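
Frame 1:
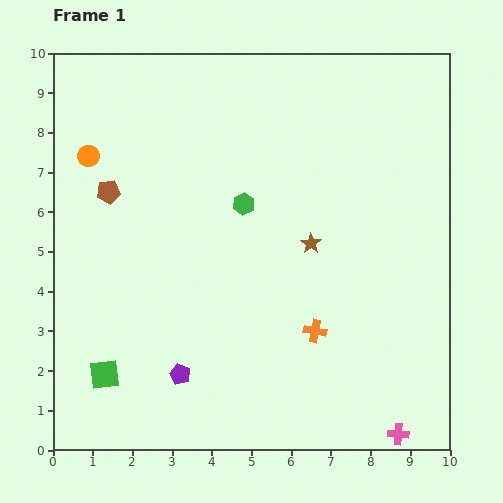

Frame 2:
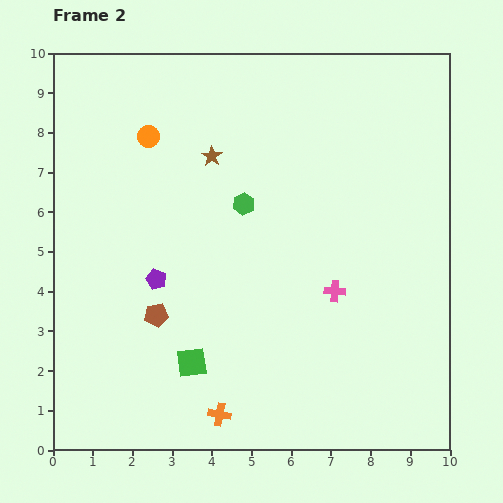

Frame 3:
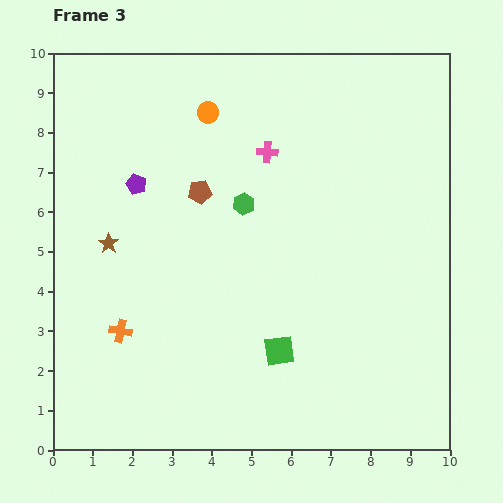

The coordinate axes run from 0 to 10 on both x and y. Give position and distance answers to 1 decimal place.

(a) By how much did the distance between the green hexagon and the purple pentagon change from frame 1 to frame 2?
-1.7

Distance in frame 1: 4.6. Distance in frame 2: 2.9.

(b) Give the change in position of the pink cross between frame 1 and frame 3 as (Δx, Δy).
(-3.3, 7.1)

The pink cross was at (8.7, 0.4) in frame 1 and (5.4, 7.5) in frame 3.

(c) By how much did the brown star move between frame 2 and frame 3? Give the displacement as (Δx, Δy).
(-2.6, -2.2)

The brown star was at (4.0, 7.4) in frame 2 and (1.4, 5.2) in frame 3.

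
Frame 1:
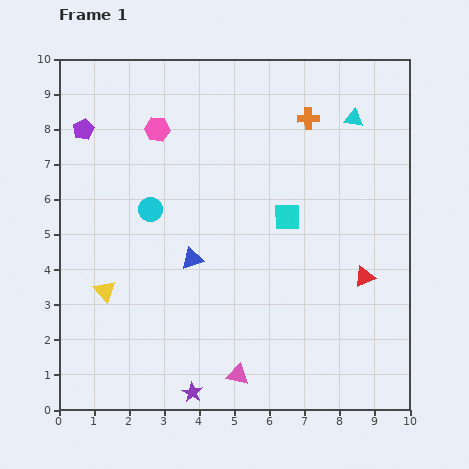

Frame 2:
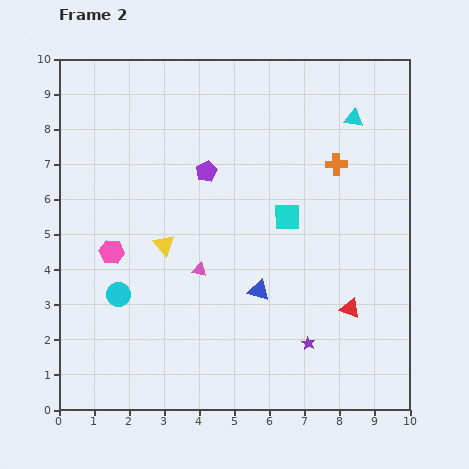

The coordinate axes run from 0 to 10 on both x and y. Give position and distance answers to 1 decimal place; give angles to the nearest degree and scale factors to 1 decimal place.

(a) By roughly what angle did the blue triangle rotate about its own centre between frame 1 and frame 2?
35° clockwise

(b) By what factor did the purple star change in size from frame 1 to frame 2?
0.7×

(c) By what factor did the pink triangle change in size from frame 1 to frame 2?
0.7×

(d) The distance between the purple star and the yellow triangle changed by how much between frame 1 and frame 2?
+1.2

Distance in frame 1: 3.8. Distance in frame 2: 5.0.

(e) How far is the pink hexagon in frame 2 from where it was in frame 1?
3.7

The pink hexagon moved from (2.8, 8.0) to (1.5, 4.5), a distance of √(1.3² + 3.5²) ≈ 3.7.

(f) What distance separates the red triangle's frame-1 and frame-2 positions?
1.0

The red triangle moved from (8.7, 3.8) to (8.3, 2.9), a distance of √(0.4² + 0.9²) ≈ 1.0.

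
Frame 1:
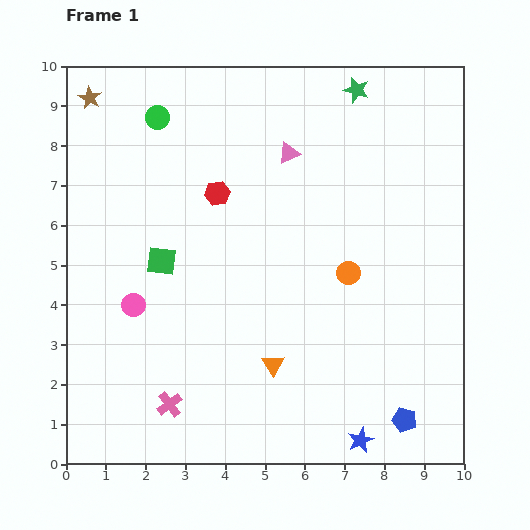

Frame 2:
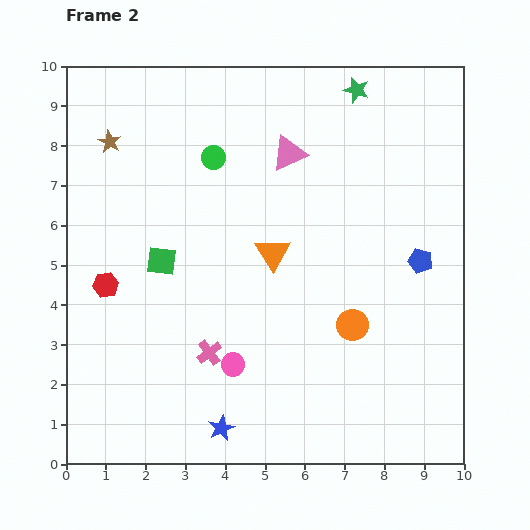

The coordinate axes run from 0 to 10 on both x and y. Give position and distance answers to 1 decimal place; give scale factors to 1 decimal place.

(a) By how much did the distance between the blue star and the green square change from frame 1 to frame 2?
-2.2

Distance in frame 1: 6.7. Distance in frame 2: 4.5.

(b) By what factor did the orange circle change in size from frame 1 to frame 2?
1.3×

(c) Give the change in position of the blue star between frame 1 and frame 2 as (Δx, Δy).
(-3.5, 0.3)

The blue star was at (7.4, 0.6) in frame 1 and (3.9, 0.9) in frame 2.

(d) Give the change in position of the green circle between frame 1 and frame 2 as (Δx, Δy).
(1.4, -1.0)

The green circle was at (2.3, 8.7) in frame 1 and (3.7, 7.7) in frame 2.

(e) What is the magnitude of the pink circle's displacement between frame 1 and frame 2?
2.9

The pink circle moved from (1.7, 4.0) to (4.2, 2.5), a distance of √(2.5² + 1.5²) ≈ 2.9.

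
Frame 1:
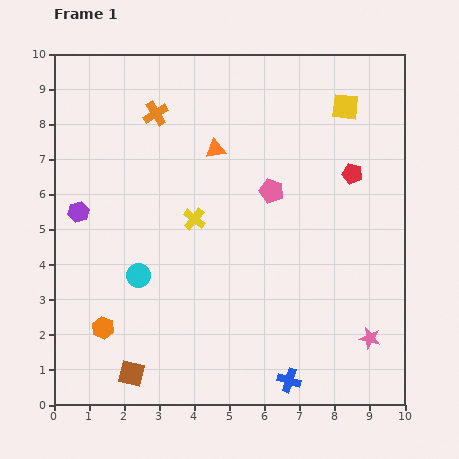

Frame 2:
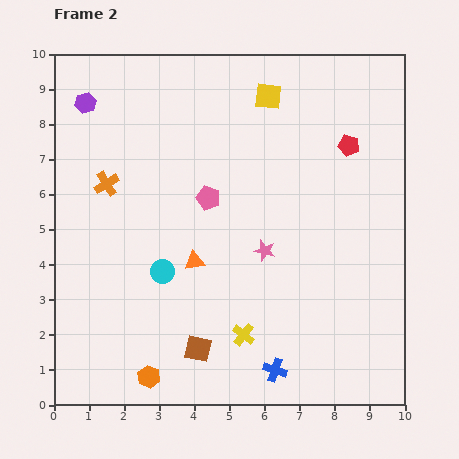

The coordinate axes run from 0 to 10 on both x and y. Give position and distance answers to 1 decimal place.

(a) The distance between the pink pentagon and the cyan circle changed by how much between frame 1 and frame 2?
-2.0

Distance in frame 1: 4.5. Distance in frame 2: 2.5.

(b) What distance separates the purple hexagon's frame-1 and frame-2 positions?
3.1

The purple hexagon moved from (0.7, 5.5) to (0.9, 8.6), a distance of √(0.2² + 3.1²) ≈ 3.1.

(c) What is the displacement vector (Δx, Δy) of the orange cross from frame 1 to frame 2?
(-1.4, -2.0)

The orange cross was at (2.9, 8.3) in frame 1 and (1.5, 6.3) in frame 2.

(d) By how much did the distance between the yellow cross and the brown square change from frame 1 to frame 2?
-3.4

Distance in frame 1: 4.8. Distance in frame 2: 1.4.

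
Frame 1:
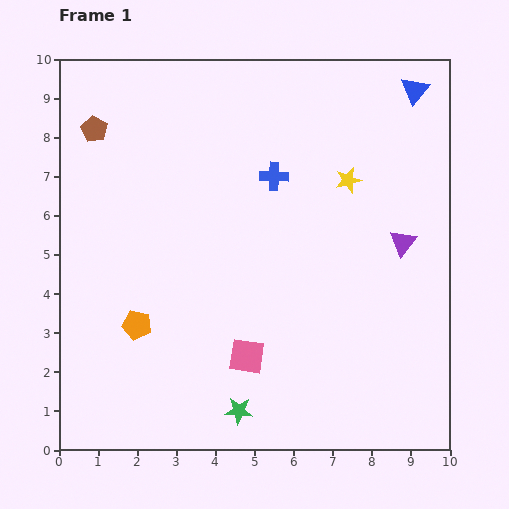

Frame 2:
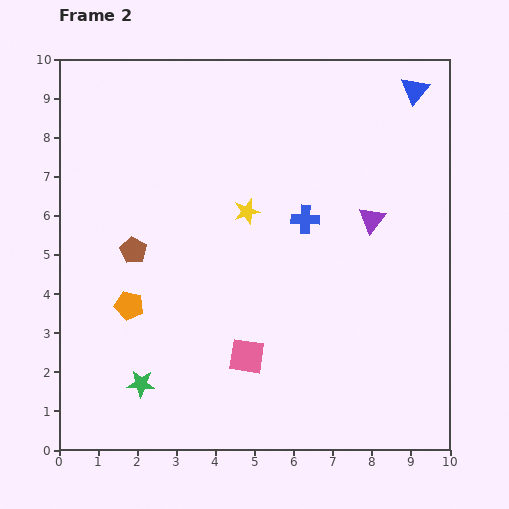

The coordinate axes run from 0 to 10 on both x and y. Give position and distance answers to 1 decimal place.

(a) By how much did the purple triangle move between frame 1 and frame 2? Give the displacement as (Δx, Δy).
(-0.8, 0.6)

The purple triangle was at (8.8, 5.3) in frame 1 and (8.0, 5.9) in frame 2.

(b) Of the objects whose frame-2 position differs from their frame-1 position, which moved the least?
the orange pentagon

(moved 0.5)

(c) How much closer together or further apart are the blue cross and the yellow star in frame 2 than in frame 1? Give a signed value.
-0.4

Distance in frame 1: 1.9. Distance in frame 2: 1.5.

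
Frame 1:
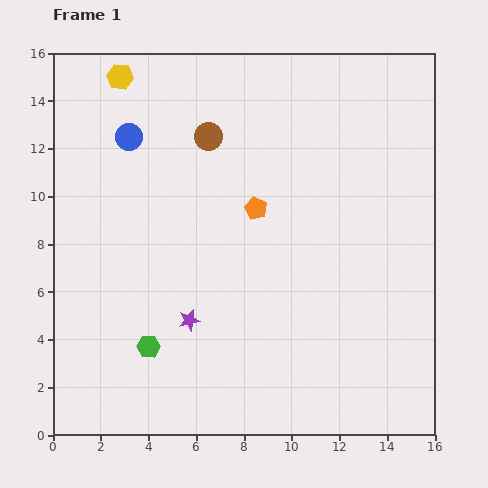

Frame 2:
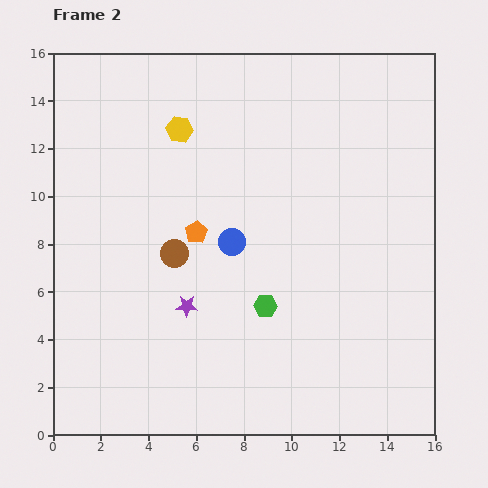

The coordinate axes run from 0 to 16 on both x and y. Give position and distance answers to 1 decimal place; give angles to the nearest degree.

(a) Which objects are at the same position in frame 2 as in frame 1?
none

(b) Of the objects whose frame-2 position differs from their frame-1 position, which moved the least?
the purple star

(moved 0.6)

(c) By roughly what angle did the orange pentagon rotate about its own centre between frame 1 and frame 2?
17° clockwise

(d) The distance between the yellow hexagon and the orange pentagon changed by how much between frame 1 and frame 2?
-3.5

Distance in frame 1: 7.9. Distance in frame 2: 4.4.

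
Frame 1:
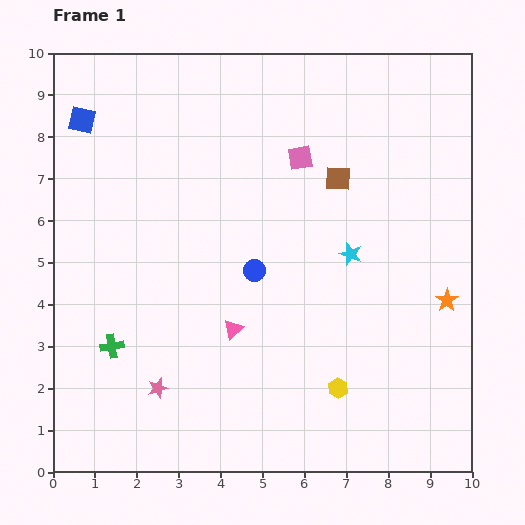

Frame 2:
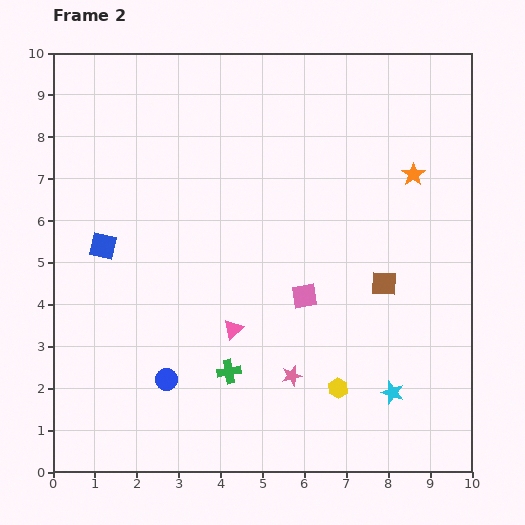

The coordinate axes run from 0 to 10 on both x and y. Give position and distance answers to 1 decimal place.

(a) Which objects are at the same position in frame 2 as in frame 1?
the pink triangle, the yellow hexagon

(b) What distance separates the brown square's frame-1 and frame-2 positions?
2.7

The brown square moved from (6.8, 7.0) to (7.9, 4.5), a distance of √(1.1² + 2.5²) ≈ 2.7.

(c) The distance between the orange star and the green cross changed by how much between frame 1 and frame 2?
-1.7

Distance in frame 1: 8.1. Distance in frame 2: 6.4.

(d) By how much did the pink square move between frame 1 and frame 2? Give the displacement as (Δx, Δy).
(0.1, -3.3)

The pink square was at (5.9, 7.5) in frame 1 and (6.0, 4.2) in frame 2.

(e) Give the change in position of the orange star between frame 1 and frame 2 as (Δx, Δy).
(-0.8, 3.0)

The orange star was at (9.4, 4.1) in frame 1 and (8.6, 7.1) in frame 2.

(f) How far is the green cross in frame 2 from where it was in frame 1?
2.9

The green cross moved from (1.4, 3.0) to (4.2, 2.4), a distance of √(2.8² + 0.6²) ≈ 2.9.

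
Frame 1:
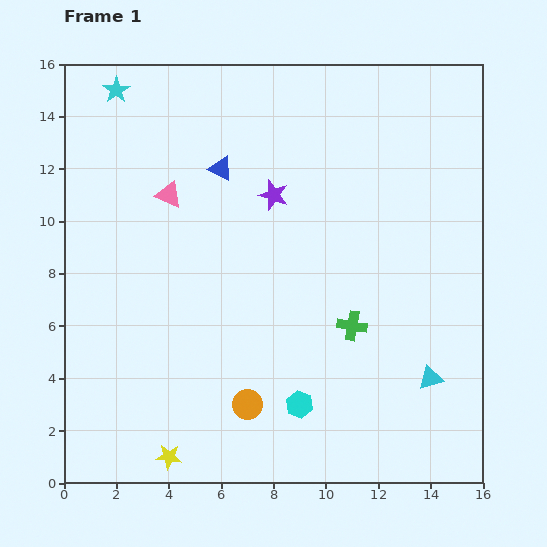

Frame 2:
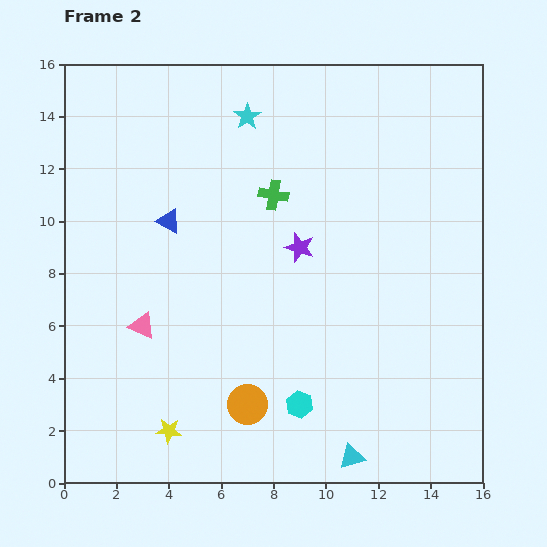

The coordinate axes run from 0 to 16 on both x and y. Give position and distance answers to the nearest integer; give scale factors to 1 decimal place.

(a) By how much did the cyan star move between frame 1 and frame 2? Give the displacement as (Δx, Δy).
(5, -1)

The cyan star was at (2, 15) in frame 1 and (7, 14) in frame 2.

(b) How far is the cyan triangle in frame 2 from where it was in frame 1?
4

The cyan triangle moved from (14, 4) to (11, 1), a distance of √(3² + 3²) ≈ 4.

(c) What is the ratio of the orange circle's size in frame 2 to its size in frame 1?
1.3×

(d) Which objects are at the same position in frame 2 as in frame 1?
the cyan hexagon, the orange circle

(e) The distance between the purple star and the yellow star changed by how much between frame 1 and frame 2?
-2

Distance in frame 1: 11. Distance in frame 2: 9.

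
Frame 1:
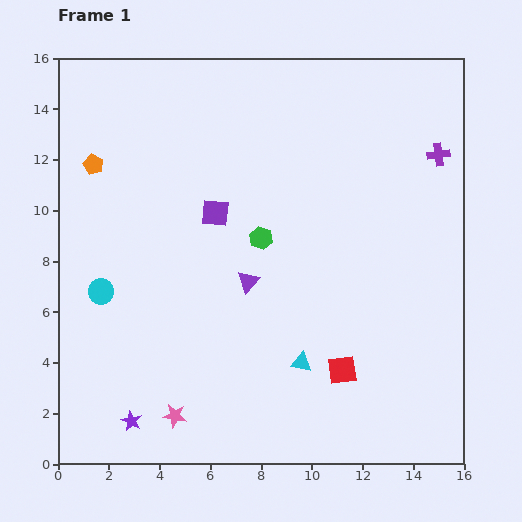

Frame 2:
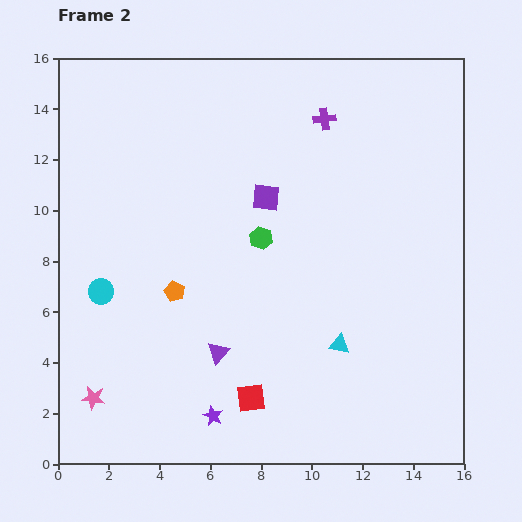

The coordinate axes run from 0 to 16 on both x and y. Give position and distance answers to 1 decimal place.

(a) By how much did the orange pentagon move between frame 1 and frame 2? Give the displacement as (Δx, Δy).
(3.2, -5.0)

The orange pentagon was at (1.4, 11.8) in frame 1 and (4.6, 6.8) in frame 2.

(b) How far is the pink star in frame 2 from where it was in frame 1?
3.3

The pink star moved from (4.6, 1.9) to (1.4, 2.6), a distance of √(3.2² + 0.7²) ≈ 3.3.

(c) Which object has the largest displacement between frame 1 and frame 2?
the orange pentagon

(moved 5.9; next 4.7)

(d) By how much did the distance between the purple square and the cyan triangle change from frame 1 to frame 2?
-0.3

Distance in frame 1: 6.8. Distance in frame 2: 6.5.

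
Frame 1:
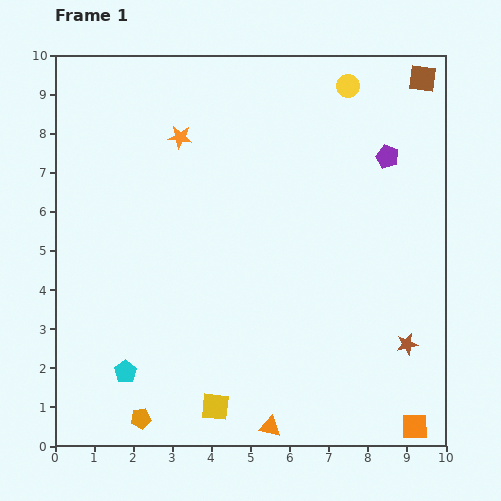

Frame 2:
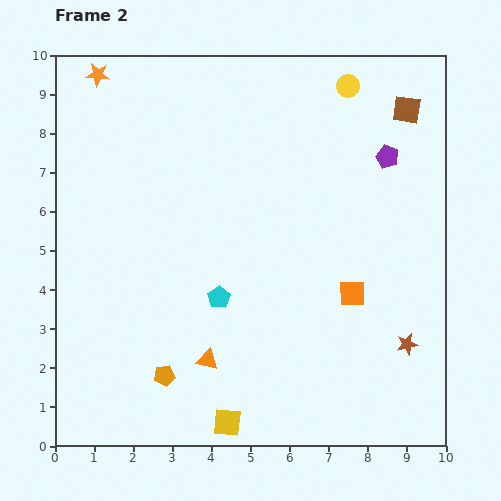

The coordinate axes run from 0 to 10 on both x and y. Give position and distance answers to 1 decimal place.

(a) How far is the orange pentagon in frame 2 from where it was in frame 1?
1.3

The orange pentagon moved from (2.2, 0.7) to (2.8, 1.8), a distance of √(0.6² + 1.1²) ≈ 1.3.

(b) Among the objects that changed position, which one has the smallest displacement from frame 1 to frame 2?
the yellow square

(moved 0.5)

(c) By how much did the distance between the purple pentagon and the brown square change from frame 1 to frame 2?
-0.9

Distance in frame 1: 2.2. Distance in frame 2: 1.3.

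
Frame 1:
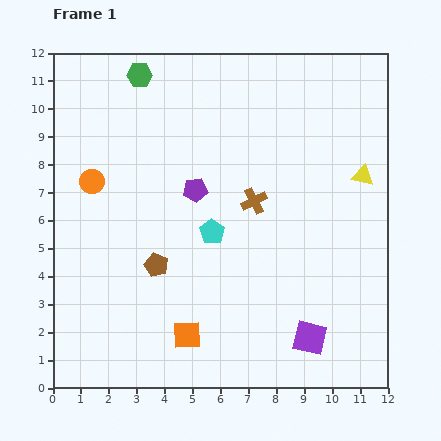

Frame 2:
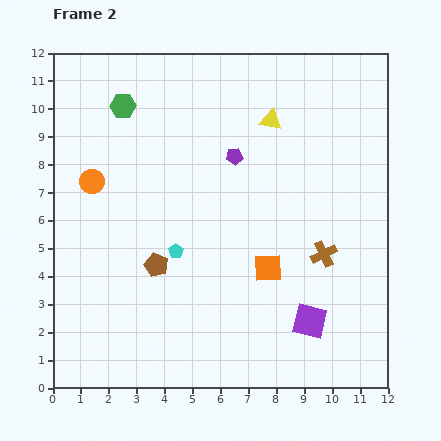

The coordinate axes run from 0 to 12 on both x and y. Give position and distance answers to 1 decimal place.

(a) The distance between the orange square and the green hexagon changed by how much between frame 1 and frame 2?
-1.7

Distance in frame 1: 9.5. Distance in frame 2: 7.8.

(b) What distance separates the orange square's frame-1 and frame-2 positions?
3.8

The orange square moved from (4.8, 1.9) to (7.7, 4.3), a distance of √(2.9² + 2.4²) ≈ 3.8.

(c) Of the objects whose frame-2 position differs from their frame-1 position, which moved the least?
the purple square

(moved 0.6)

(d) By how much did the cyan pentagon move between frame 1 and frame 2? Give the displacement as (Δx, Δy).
(-1.3, -0.7)

The cyan pentagon was at (5.7, 5.6) in frame 1 and (4.4, 4.9) in frame 2.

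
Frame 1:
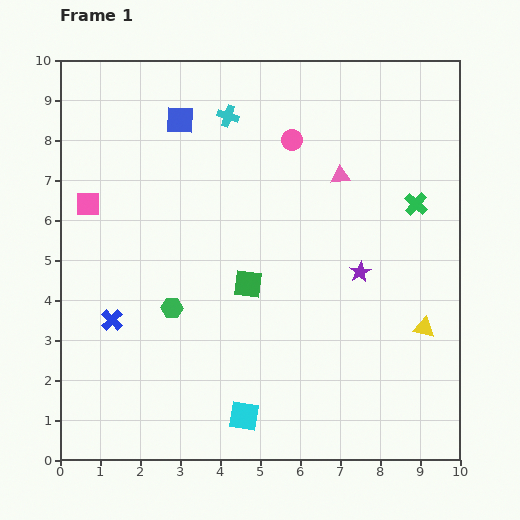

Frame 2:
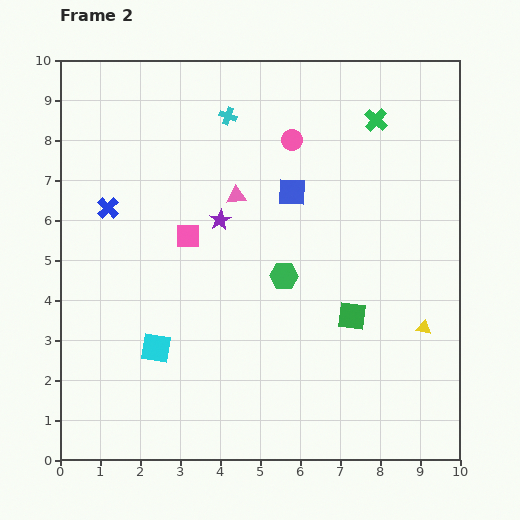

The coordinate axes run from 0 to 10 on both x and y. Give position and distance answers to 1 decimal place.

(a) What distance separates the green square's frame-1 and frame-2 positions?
2.7

The green square moved from (4.7, 4.4) to (7.3, 3.6), a distance of √(2.6² + 0.8²) ≈ 2.7.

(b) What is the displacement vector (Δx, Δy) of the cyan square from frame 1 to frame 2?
(-2.2, 1.7)

The cyan square was at (4.6, 1.1) in frame 1 and (2.4, 2.8) in frame 2.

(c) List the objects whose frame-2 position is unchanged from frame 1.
the pink circle, the yellow triangle, the cyan cross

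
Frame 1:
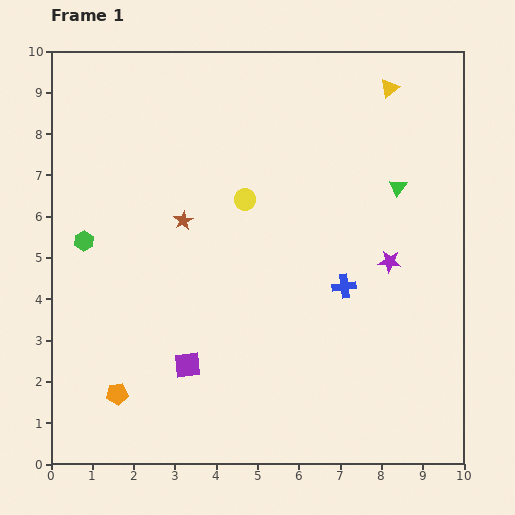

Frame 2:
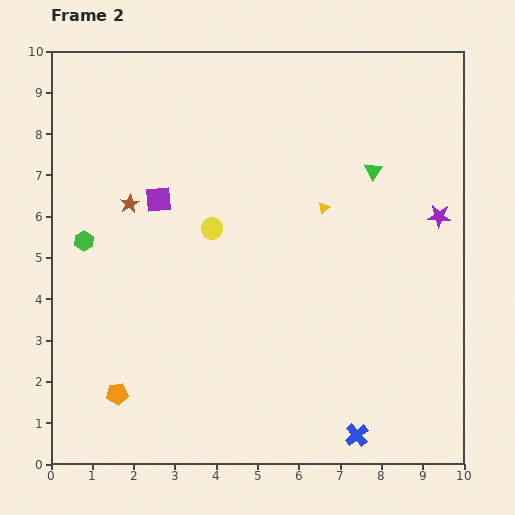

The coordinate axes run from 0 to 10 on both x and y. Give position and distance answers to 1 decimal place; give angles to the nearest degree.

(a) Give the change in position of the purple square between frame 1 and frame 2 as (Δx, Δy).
(-0.7, 4.0)

The purple square was at (3.3, 2.4) in frame 1 and (2.6, 6.4) in frame 2.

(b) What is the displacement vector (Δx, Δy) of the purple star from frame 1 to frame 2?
(1.2, 1.1)

The purple star was at (8.2, 4.9) in frame 1 and (9.4, 6.0) in frame 2.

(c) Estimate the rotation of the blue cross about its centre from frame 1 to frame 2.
32° counter-clockwise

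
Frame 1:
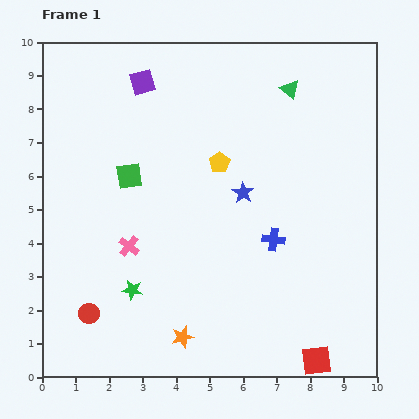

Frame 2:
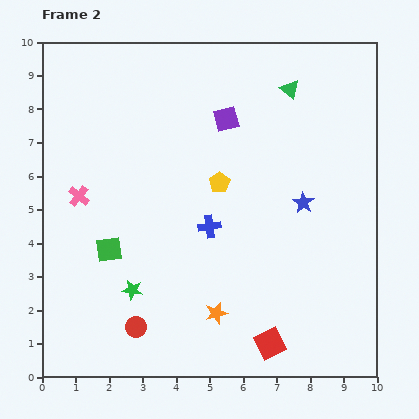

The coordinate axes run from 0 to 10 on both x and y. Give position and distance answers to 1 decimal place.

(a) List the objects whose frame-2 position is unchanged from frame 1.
the green triangle, the green star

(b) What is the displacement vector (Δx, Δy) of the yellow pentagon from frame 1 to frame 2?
(0.0, -0.6)

The yellow pentagon was at (5.3, 6.4) in frame 1 and (5.3, 5.8) in frame 2.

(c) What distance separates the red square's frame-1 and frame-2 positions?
1.5

The red square moved from (8.2, 0.5) to (6.8, 1.0), a distance of √(1.4² + 0.5²) ≈ 1.5.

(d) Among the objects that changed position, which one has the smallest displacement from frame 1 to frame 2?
the yellow pentagon

(moved 0.6)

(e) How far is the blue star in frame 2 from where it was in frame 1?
1.8

The blue star moved from (6.0, 5.5) to (7.8, 5.2), a distance of √(1.8² + 0.3²) ≈ 1.8.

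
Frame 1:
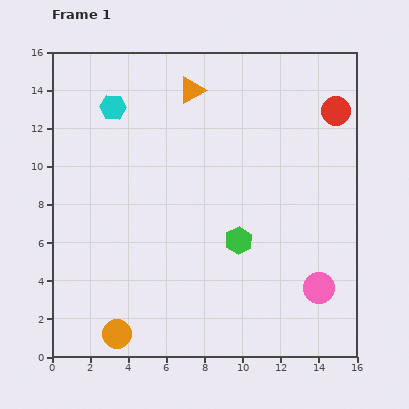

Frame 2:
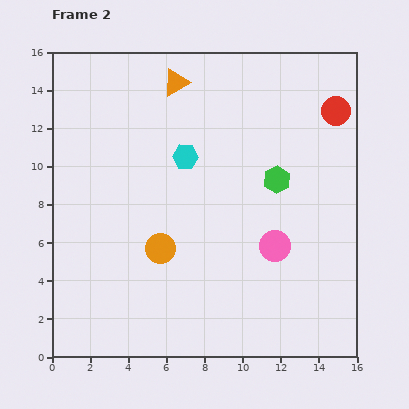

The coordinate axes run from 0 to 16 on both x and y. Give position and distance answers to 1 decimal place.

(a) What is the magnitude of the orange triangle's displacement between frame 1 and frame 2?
0.9

The orange triangle moved from (7.3, 14.0) to (6.5, 14.4), a distance of √(0.8² + 0.4²) ≈ 0.9.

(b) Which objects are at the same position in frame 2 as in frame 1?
the red circle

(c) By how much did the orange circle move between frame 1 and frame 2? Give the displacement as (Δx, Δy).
(2.3, 4.5)

The orange circle was at (3.4, 1.2) in frame 1 and (5.7, 5.7) in frame 2.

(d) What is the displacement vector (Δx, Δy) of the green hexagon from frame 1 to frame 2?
(2.0, 3.2)

The green hexagon was at (9.8, 6.1) in frame 1 and (11.8, 9.3) in frame 2.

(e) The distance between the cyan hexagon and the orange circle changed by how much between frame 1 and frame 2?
-6.9

Distance in frame 1: 11.9. Distance in frame 2: 5.0.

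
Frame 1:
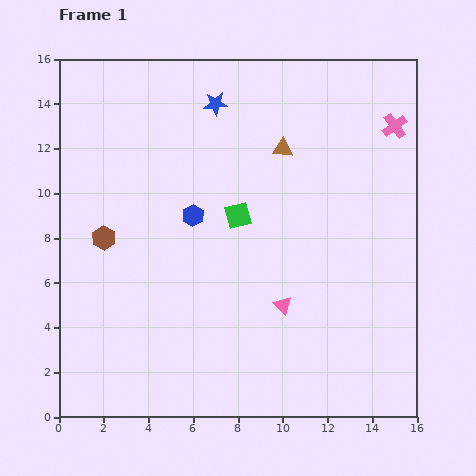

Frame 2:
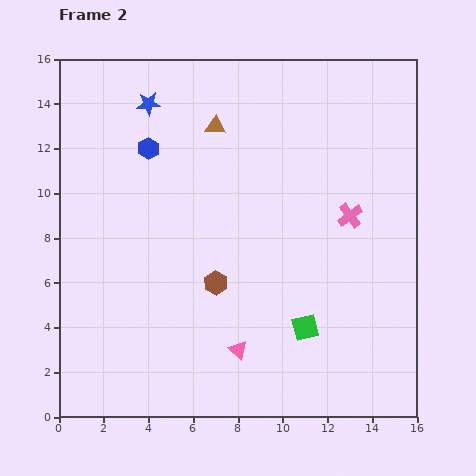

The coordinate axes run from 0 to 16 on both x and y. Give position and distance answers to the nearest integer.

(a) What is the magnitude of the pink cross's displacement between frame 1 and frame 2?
4

The pink cross moved from (15, 13) to (13, 9), a distance of √(2² + 4²) ≈ 4.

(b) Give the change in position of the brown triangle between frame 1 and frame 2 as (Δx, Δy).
(-3, 1)

The brown triangle was at (10, 12) in frame 1 and (7, 13) in frame 2.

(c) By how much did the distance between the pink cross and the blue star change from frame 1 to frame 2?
+2

Distance in frame 1: 8. Distance in frame 2: 10.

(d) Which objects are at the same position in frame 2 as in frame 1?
none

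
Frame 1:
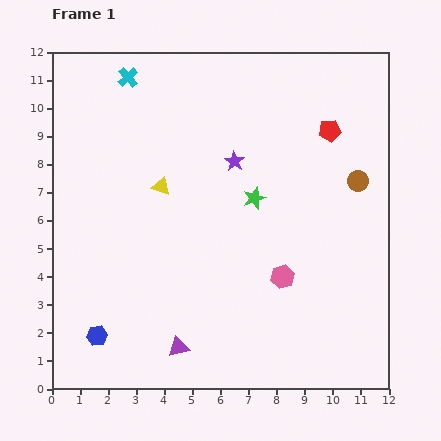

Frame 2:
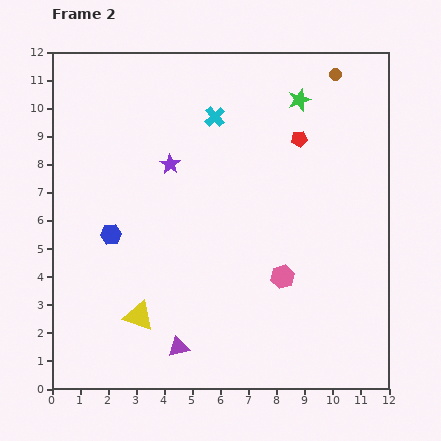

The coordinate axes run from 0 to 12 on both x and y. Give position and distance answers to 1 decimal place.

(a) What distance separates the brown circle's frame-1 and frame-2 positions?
3.9

The brown circle moved from (10.9, 7.4) to (10.1, 11.2), a distance of √(0.8² + 3.8²) ≈ 3.9.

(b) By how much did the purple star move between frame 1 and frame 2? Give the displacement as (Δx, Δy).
(-2.3, -0.1)

The purple star was at (6.5, 8.1) in frame 1 and (4.2, 8.0) in frame 2.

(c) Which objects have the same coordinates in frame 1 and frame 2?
the purple triangle, the pink hexagon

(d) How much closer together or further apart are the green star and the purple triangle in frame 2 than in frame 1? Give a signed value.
+3.9

Distance in frame 1: 5.9. Distance in frame 2: 9.8.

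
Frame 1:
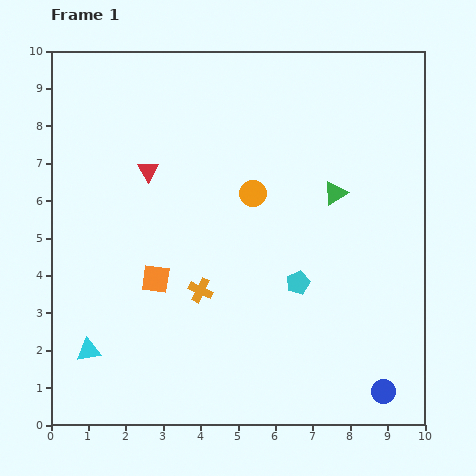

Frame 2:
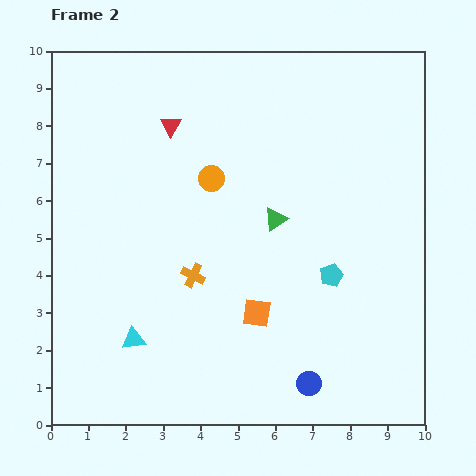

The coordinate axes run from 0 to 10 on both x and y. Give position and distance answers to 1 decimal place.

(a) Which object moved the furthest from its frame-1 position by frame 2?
the orange square

(moved 2.8; next 2.0)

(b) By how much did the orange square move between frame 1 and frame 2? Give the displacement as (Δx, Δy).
(2.7, -0.9)

The orange square was at (2.8, 3.9) in frame 1 and (5.5, 3.0) in frame 2.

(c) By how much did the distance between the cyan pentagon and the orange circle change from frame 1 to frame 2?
+1.4

Distance in frame 1: 2.7. Distance in frame 2: 4.1.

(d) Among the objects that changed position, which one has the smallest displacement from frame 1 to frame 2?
the orange cross

(moved 0.4)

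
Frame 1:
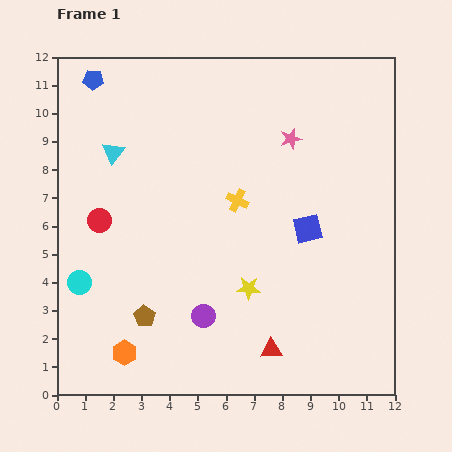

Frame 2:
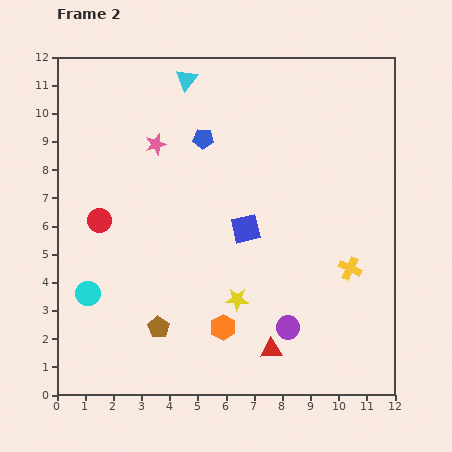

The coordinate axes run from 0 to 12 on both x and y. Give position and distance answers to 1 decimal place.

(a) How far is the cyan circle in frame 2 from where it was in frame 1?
0.5

The cyan circle moved from (0.8, 4.0) to (1.1, 3.6), a distance of √(0.3² + 0.4²) ≈ 0.5.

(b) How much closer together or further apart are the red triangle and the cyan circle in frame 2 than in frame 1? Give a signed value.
-0.4

Distance in frame 1: 7.2. Distance in frame 2: 6.8.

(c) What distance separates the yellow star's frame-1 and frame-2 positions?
0.6

The yellow star moved from (6.8, 3.8) to (6.4, 3.4), a distance of √(0.4² + 0.4²) ≈ 0.6.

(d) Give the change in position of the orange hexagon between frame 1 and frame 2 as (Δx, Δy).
(3.5, 0.9)

The orange hexagon was at (2.4, 1.5) in frame 1 and (5.9, 2.4) in frame 2.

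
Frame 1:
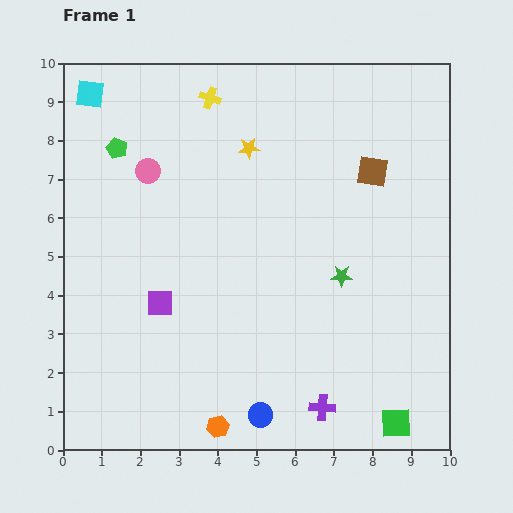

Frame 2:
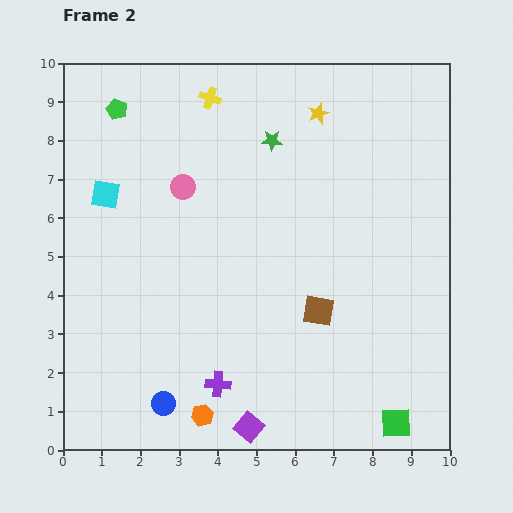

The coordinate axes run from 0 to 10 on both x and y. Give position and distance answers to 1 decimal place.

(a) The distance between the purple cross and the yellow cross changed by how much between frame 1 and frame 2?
-1.1

Distance in frame 1: 8.5. Distance in frame 2: 7.4.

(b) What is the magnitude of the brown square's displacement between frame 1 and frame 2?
3.9

The brown square moved from (8.0, 7.2) to (6.6, 3.6), a distance of √(1.4² + 3.6²) ≈ 3.9.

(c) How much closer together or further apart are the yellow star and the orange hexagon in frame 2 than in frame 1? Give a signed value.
+1.2

Distance in frame 1: 7.2. Distance in frame 2: 8.4.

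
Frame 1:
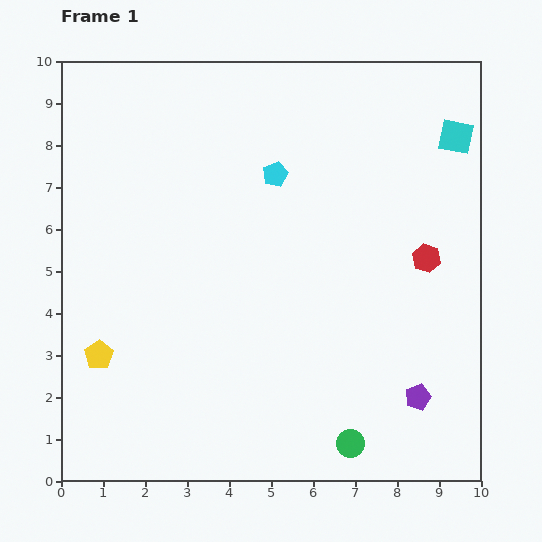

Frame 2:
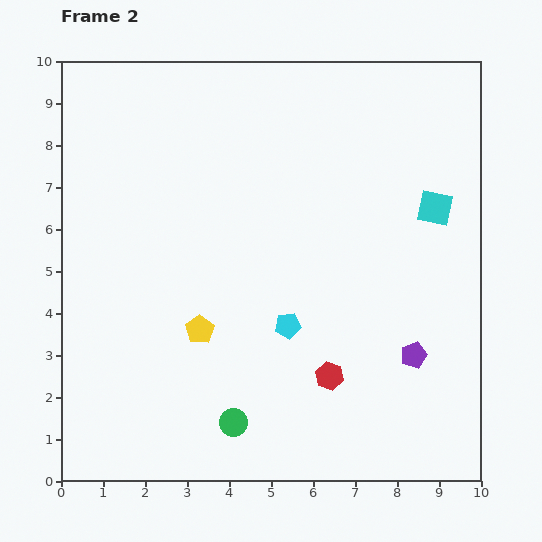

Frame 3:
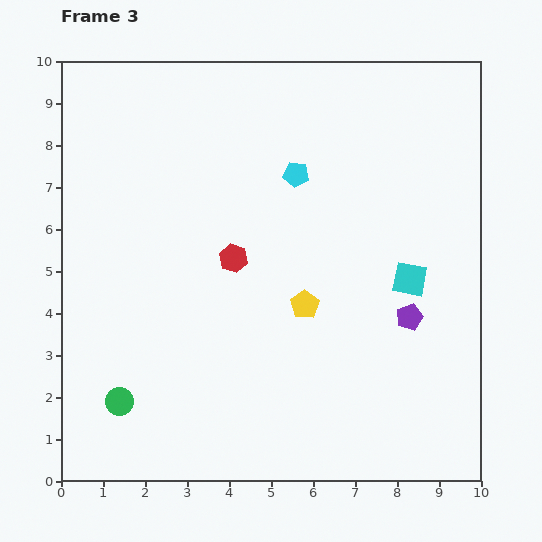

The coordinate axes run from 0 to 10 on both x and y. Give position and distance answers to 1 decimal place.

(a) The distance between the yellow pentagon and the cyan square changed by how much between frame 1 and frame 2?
-3.7

Distance in frame 1: 10.0. Distance in frame 2: 6.3.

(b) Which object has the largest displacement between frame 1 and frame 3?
the green circle

(moved 5.6; next 5.0)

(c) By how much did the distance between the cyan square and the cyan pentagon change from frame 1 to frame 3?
-0.7

Distance in frame 1: 4.4. Distance in frame 3: 3.7.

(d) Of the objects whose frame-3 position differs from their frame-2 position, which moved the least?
the purple pentagon

(moved 0.9)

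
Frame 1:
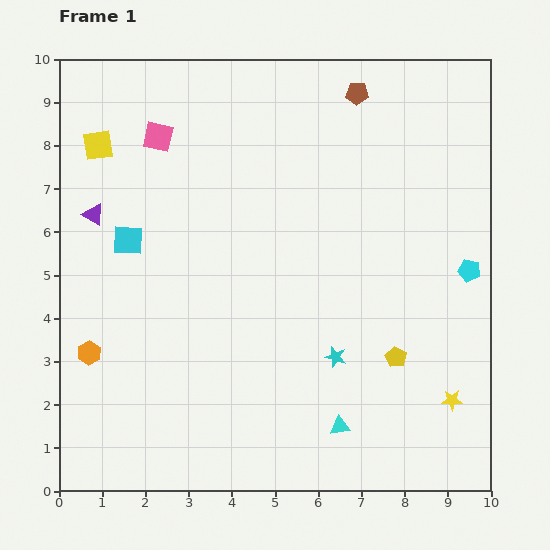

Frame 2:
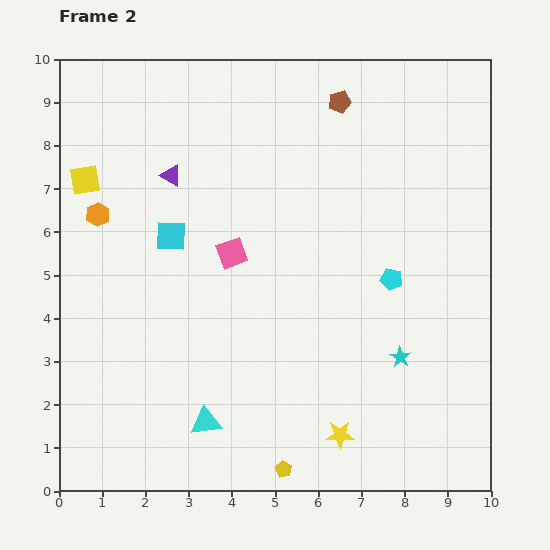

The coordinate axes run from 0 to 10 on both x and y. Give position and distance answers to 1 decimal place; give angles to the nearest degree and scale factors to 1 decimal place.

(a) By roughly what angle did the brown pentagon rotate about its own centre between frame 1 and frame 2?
17° counter-clockwise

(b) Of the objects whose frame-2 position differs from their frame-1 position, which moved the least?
the brown pentagon

(moved 0.4)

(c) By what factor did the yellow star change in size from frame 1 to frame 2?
1.3×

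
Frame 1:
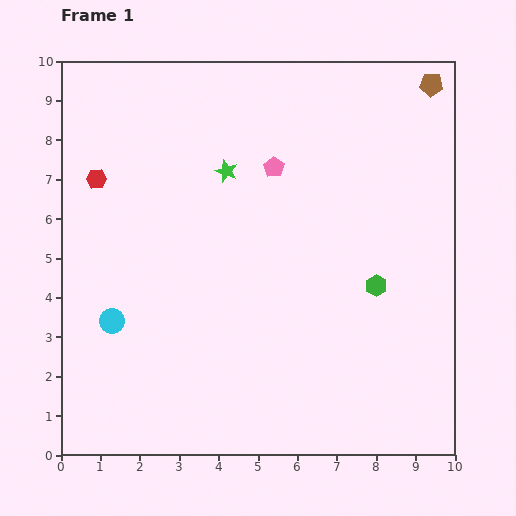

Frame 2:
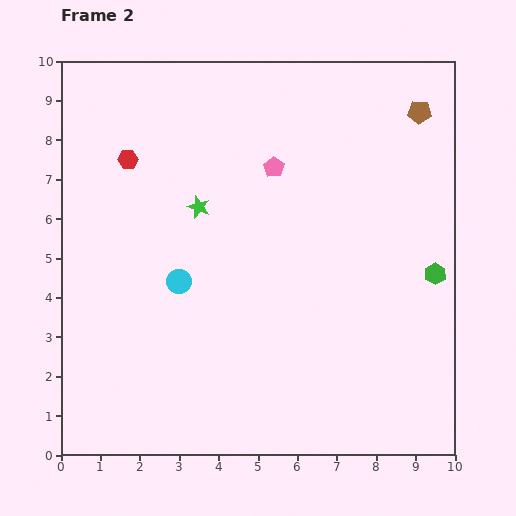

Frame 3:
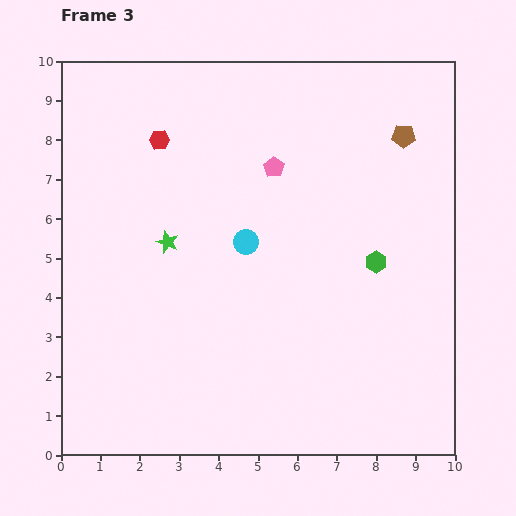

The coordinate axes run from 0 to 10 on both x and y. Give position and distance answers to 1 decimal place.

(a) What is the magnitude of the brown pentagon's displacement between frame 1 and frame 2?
0.8

The brown pentagon moved from (9.4, 9.4) to (9.1, 8.7), a distance of √(0.3² + 0.7²) ≈ 0.8.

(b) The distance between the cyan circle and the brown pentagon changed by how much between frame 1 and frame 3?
-5.3

Distance in frame 1: 10.1. Distance in frame 3: 4.8.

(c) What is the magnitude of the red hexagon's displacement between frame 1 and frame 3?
1.9

The red hexagon moved from (0.9, 7.0) to (2.5, 8.0), a distance of √(1.6² + 1.0²) ≈ 1.9.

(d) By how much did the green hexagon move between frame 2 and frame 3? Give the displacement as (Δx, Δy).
(-1.5, 0.3)

The green hexagon was at (9.5, 4.6) in frame 2 and (8.0, 4.9) in frame 3.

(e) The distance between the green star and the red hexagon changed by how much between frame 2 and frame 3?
+0.4

Distance in frame 2: 2.2. Distance in frame 3: 2.6.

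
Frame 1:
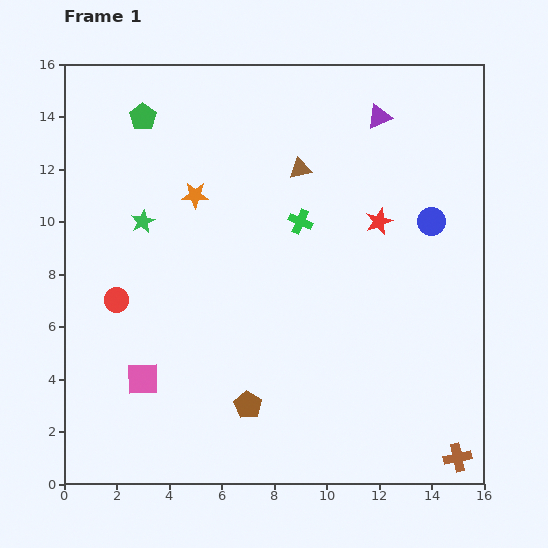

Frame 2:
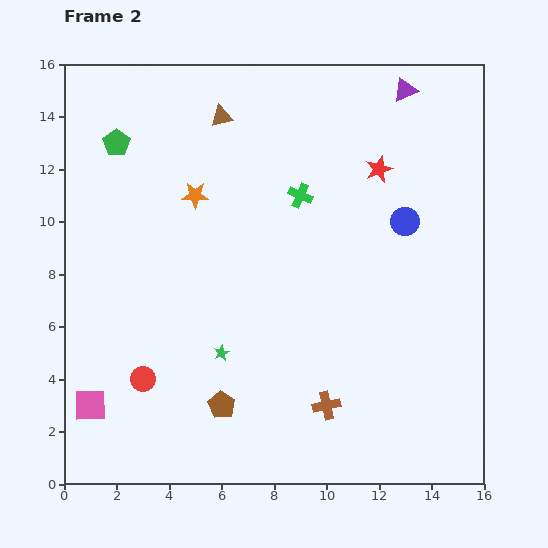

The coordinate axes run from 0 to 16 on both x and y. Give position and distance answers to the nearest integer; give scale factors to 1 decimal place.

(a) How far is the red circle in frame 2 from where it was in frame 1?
3

The red circle moved from (2, 7) to (3, 4), a distance of √(1² + 3²) ≈ 3.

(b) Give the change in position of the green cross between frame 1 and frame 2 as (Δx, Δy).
(0, 1)

The green cross was at (9, 10) in frame 1 and (9, 11) in frame 2.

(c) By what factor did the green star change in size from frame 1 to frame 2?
0.7×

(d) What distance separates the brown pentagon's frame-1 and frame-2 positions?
1

The brown pentagon moved from (7, 3) to (6, 3), a distance of √(1² + 0²) ≈ 1.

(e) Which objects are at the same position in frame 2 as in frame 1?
the orange star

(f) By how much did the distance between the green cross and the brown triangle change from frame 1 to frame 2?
+2

Distance in frame 1: 2. Distance in frame 2: 4.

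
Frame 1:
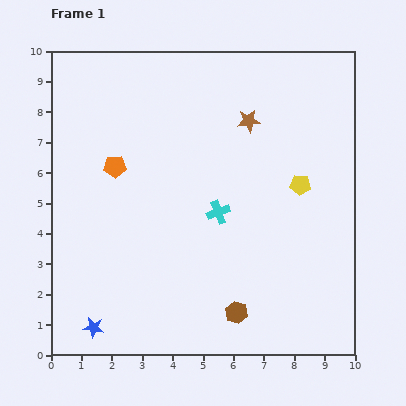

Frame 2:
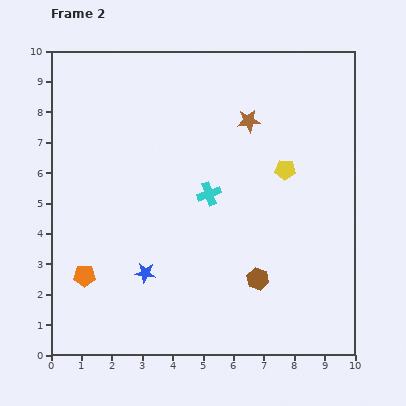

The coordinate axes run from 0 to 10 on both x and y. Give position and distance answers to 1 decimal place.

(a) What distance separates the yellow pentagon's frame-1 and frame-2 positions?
0.7

The yellow pentagon moved from (8.2, 5.6) to (7.7, 6.1), a distance of √(0.5² + 0.5²) ≈ 0.7.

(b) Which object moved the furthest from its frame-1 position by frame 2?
the orange pentagon

(moved 3.7; next 2.5)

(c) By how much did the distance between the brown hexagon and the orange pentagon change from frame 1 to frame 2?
-0.5

Distance in frame 1: 6.2. Distance in frame 2: 5.7.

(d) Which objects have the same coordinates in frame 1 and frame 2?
the brown star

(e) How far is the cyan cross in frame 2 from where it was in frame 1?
0.7

The cyan cross moved from (5.5, 4.7) to (5.2, 5.3), a distance of √(0.3² + 0.6²) ≈ 0.7.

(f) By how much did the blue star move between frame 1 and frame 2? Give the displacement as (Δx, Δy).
(1.7, 1.8)

The blue star was at (1.4, 0.9) in frame 1 and (3.1, 2.7) in frame 2.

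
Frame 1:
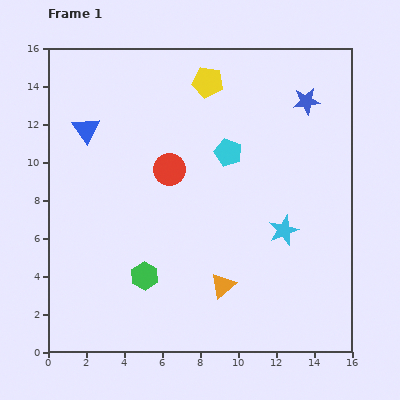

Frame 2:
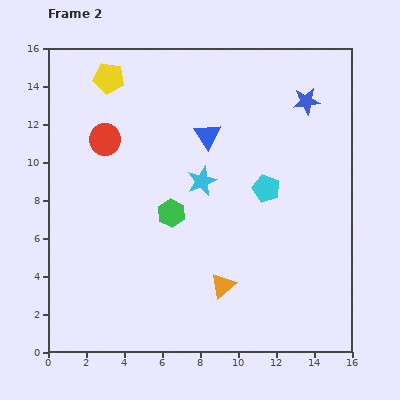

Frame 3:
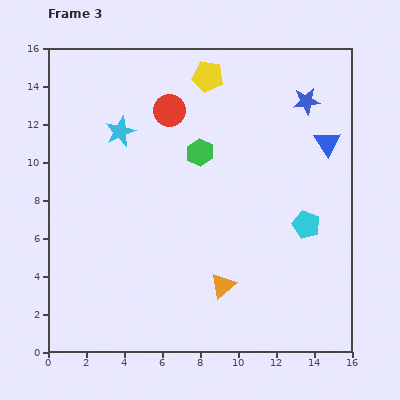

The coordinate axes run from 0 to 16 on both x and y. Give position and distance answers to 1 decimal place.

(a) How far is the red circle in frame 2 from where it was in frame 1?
3.8

The red circle moved from (6.4, 9.6) to (3.0, 11.2), a distance of √(3.4² + 1.6²) ≈ 3.8.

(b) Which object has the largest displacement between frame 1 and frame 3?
the blue triangle

(moved 12.7; next 10.0)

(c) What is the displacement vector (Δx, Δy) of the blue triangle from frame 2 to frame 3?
(6.3, -0.4)

The blue triangle was at (8.4, 11.4) in frame 2 and (14.7, 11.0) in frame 3.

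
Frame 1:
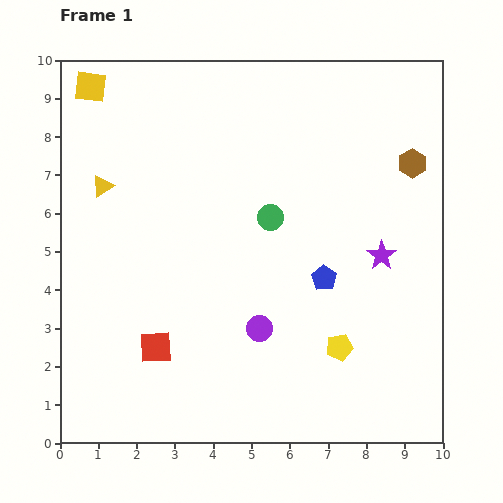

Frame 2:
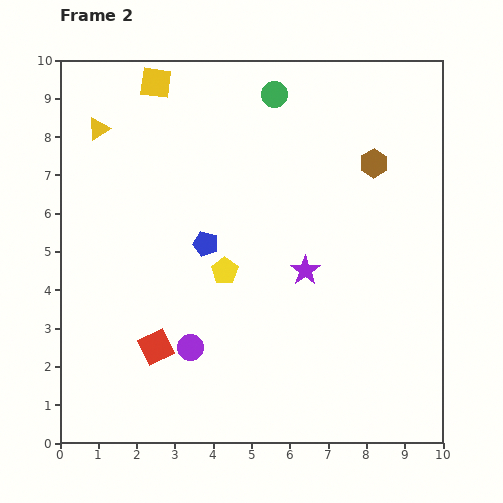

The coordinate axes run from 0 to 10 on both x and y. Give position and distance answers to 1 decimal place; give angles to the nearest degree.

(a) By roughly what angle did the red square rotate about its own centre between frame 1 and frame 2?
23° counter-clockwise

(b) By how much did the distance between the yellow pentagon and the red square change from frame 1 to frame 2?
-2.1

Distance in frame 1: 4.8. Distance in frame 2: 2.7.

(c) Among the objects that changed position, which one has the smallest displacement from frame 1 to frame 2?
the brown hexagon

(moved 1.0)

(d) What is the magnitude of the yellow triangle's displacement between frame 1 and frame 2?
1.5

The yellow triangle moved from (1.1, 6.7) to (1.0, 8.2), a distance of √(0.1² + 1.5²) ≈ 1.5.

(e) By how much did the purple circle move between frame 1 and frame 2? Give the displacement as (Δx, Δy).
(-1.8, -0.5)

The purple circle was at (5.2, 3.0) in frame 1 and (3.4, 2.5) in frame 2.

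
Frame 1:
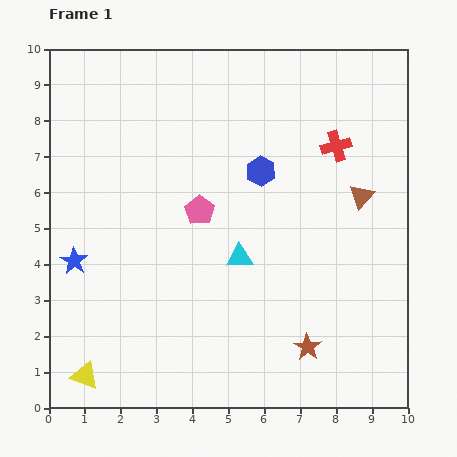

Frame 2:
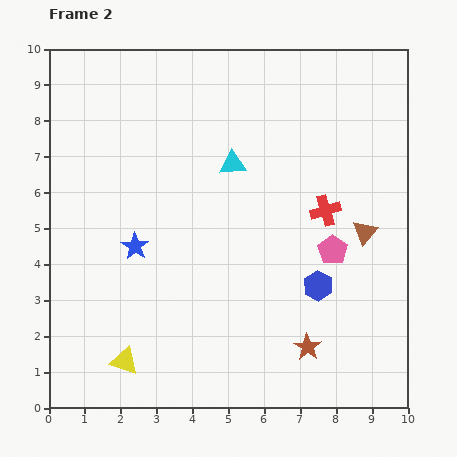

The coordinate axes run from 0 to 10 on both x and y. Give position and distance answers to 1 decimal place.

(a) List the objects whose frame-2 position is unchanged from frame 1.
the brown star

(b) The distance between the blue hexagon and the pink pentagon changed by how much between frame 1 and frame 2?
-0.9

Distance in frame 1: 2.0. Distance in frame 2: 1.1.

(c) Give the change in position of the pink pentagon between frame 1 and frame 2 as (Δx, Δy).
(3.7, -1.1)

The pink pentagon was at (4.2, 5.5) in frame 1 and (7.9, 4.4) in frame 2.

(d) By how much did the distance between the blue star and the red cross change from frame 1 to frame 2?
-2.6

Distance in frame 1: 8.0. Distance in frame 2: 5.4.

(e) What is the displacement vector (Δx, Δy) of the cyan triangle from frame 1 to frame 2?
(-0.2, 2.6)

The cyan triangle was at (5.3, 4.2) in frame 1 and (5.1, 6.8) in frame 2.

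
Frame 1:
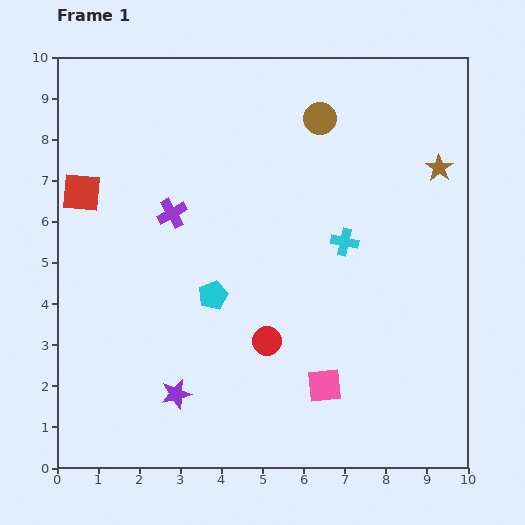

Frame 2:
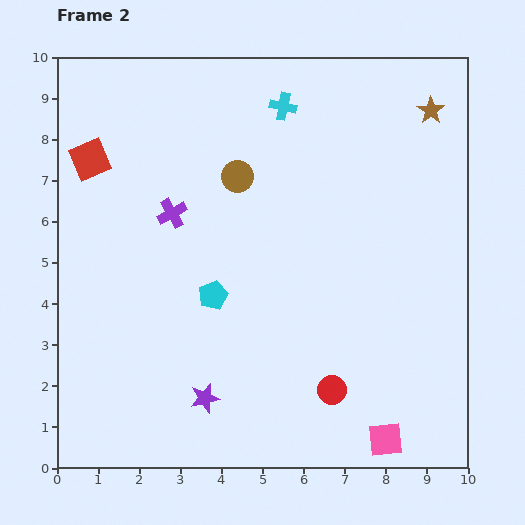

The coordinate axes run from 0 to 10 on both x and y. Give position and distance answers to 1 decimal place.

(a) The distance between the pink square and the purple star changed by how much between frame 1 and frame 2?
+0.9

Distance in frame 1: 3.6. Distance in frame 2: 4.5.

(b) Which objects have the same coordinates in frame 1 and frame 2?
the purple cross, the cyan pentagon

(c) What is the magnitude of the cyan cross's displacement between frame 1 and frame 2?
3.6

The cyan cross moved from (7.0, 5.5) to (5.5, 8.8), a distance of √(1.5² + 3.3²) ≈ 3.6.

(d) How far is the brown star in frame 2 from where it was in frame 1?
1.4

The brown star moved from (9.3, 7.3) to (9.1, 8.7), a distance of √(0.2² + 1.4²) ≈ 1.4.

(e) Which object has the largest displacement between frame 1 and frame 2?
the cyan cross

(moved 3.6; next 2.4)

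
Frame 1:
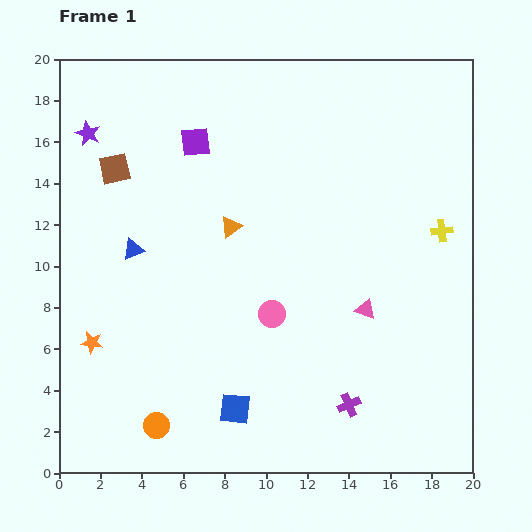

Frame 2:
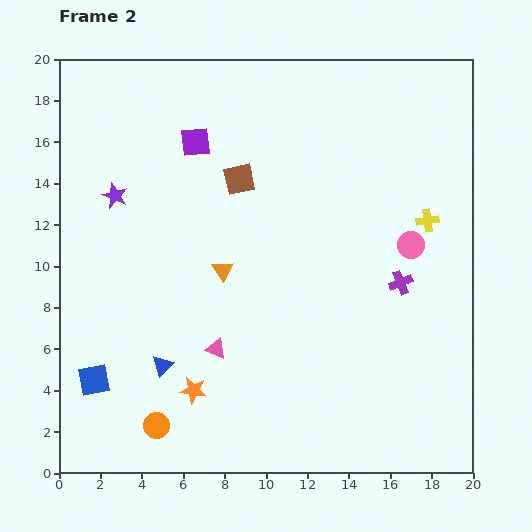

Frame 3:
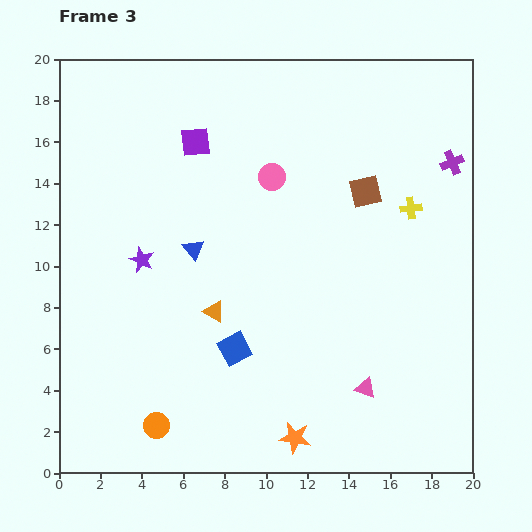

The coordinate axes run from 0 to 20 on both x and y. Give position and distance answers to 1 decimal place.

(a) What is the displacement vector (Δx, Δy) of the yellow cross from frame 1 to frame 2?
(-0.7, 0.5)

The yellow cross was at (18.5, 11.7) in frame 1 and (17.8, 12.2) in frame 2.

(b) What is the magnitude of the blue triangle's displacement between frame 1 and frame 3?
2.9

The blue triangle moved from (3.6, 10.8) to (6.5, 10.8), a distance of √(2.9² + 0.0²) ≈ 2.9.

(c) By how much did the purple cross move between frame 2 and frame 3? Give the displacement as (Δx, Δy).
(2.5, 5.8)

The purple cross was at (16.5, 9.2) in frame 2 and (19.0, 15.0) in frame 3.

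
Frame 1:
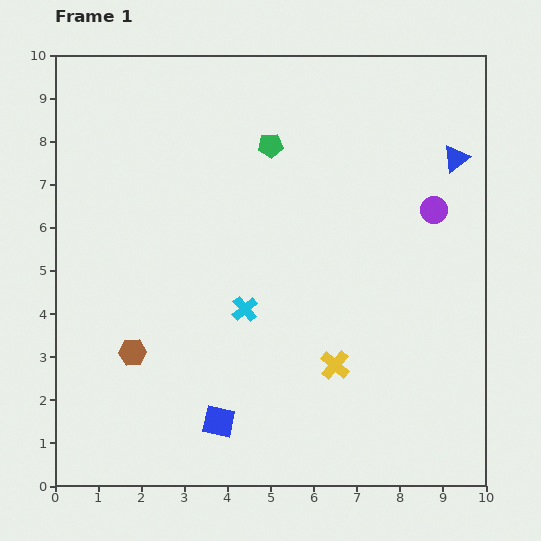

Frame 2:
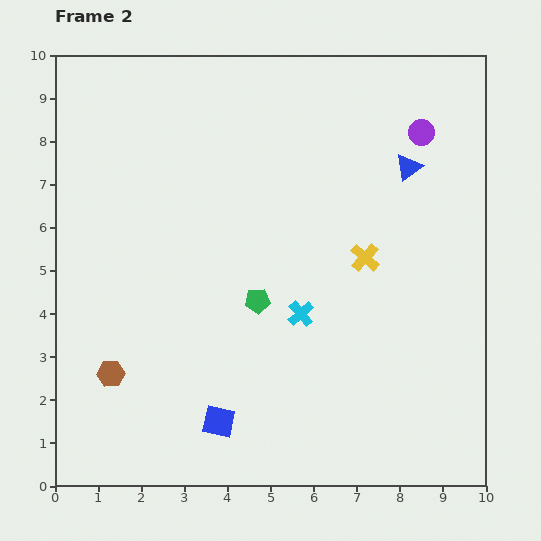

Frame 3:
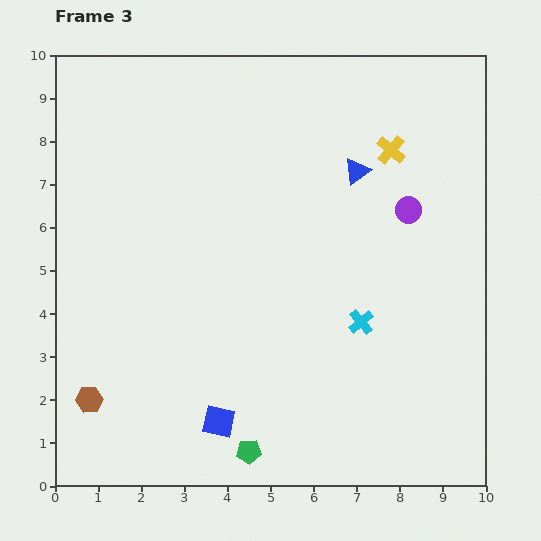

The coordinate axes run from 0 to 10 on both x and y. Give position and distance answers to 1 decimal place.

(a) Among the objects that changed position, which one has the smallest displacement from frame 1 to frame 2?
the brown hexagon

(moved 0.7)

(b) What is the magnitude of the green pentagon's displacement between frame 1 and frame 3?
7.1

The green pentagon moved from (5.0, 7.9) to (4.5, 0.8), a distance of √(0.5² + 7.1²) ≈ 7.1.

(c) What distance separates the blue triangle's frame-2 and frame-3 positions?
1.2

The blue triangle moved from (8.2, 7.4) to (7.0, 7.3), a distance of √(1.2² + 0.1²) ≈ 1.2.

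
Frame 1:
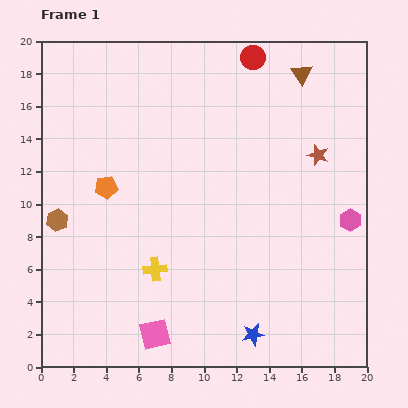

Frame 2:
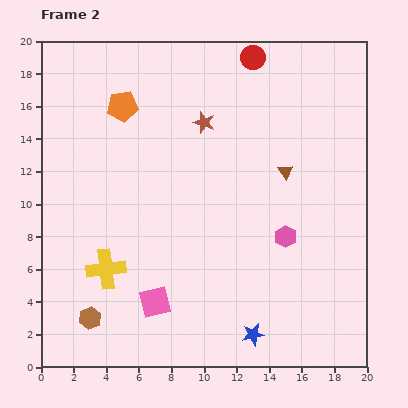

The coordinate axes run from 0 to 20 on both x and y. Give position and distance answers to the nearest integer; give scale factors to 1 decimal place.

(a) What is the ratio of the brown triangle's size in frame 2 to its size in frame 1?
0.7×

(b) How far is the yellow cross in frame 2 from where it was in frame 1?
3

The yellow cross moved from (7, 6) to (4, 6), a distance of √(3² + 0²) ≈ 3.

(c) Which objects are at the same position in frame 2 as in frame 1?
the red circle, the blue star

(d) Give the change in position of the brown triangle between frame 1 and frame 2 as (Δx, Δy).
(-1, -6)

The brown triangle was at (16, 18) in frame 1 and (15, 12) in frame 2.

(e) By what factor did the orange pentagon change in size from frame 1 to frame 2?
1.4×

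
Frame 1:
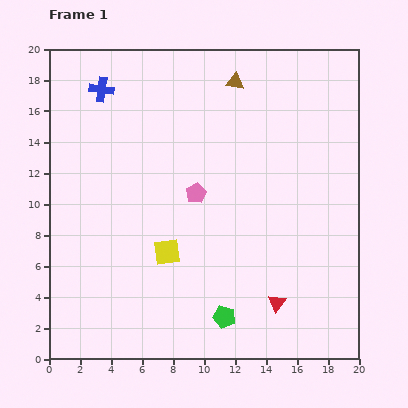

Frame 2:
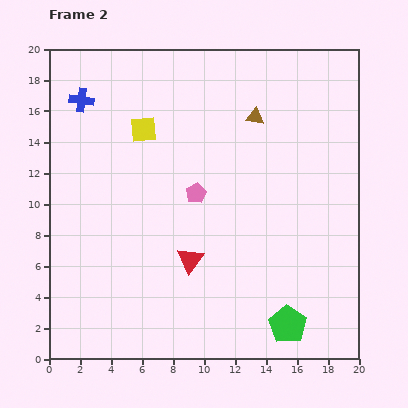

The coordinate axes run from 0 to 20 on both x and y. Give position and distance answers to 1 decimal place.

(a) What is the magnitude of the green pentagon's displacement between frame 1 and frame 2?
4.1

The green pentagon moved from (11.3, 2.7) to (15.4, 2.2), a distance of √(4.1² + 0.5²) ≈ 4.1.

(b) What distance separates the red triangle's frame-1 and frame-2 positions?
6.3

The red triangle moved from (14.7, 3.6) to (9.1, 6.4), a distance of √(5.6² + 2.8²) ≈ 6.3.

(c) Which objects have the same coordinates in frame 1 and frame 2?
the pink pentagon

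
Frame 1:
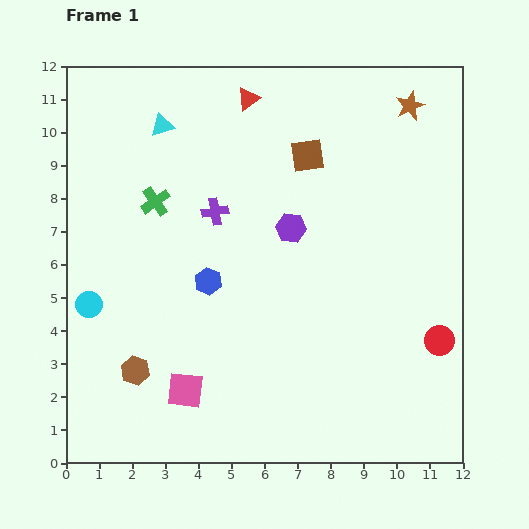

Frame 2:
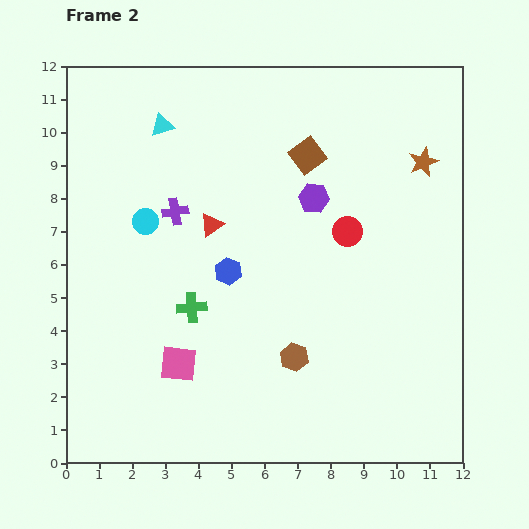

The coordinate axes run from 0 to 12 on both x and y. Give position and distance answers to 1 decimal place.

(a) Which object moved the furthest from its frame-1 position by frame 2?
the brown hexagon

(moved 4.8; next 4.3)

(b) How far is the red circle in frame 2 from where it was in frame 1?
4.3

The red circle moved from (11.3, 3.7) to (8.5, 7.0), a distance of √(2.8² + 3.3²) ≈ 4.3.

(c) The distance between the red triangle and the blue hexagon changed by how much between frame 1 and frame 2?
-4.1

Distance in frame 1: 5.6. Distance in frame 2: 1.5.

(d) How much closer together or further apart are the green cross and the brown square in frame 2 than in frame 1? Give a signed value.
+1.0

Distance in frame 1: 4.8. Distance in frame 2: 5.8.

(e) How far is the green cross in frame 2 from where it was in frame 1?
3.4

The green cross moved from (2.7, 7.9) to (3.8, 4.7), a distance of √(1.1² + 3.2²) ≈ 3.4.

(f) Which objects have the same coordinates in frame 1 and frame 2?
the brown square, the cyan triangle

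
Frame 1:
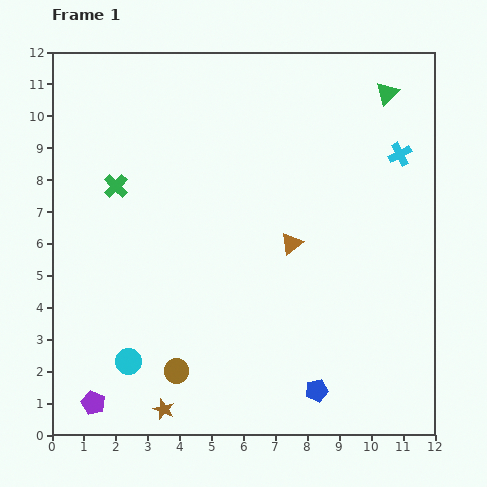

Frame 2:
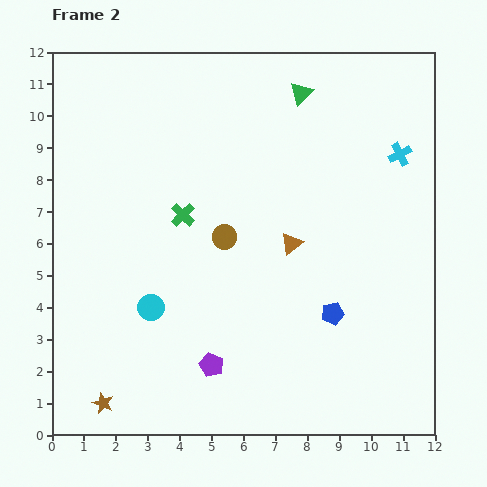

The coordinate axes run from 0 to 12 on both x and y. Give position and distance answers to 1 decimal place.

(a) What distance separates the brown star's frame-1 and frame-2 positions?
1.9

The brown star moved from (3.5, 0.8) to (1.6, 1.0), a distance of √(1.9² + 0.2²) ≈ 1.9.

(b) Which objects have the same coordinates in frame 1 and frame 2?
the cyan cross, the brown triangle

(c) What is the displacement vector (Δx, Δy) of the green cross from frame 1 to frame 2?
(2.1, -0.9)

The green cross was at (2.0, 7.8) in frame 1 and (4.1, 6.9) in frame 2.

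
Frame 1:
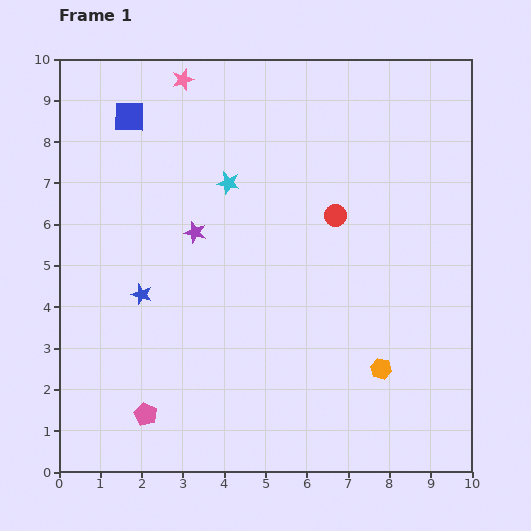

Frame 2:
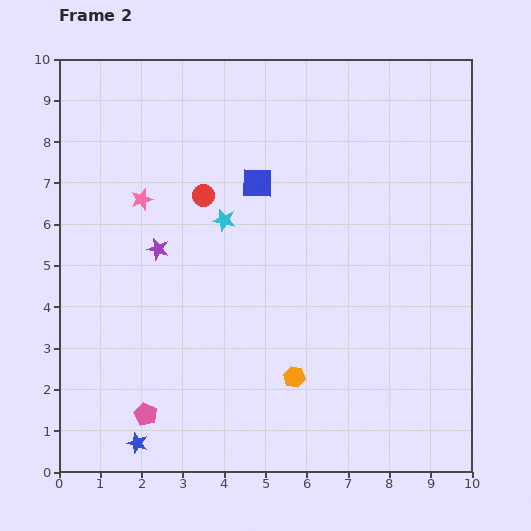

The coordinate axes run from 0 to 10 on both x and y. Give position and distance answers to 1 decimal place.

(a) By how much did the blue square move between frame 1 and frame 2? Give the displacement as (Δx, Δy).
(3.1, -1.6)

The blue square was at (1.7, 8.6) in frame 1 and (4.8, 7.0) in frame 2.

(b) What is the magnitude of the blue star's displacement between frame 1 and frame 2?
3.6

The blue star moved from (2.0, 4.3) to (1.9, 0.7), a distance of √(0.1² + 3.6²) ≈ 3.6.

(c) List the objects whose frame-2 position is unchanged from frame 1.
the pink pentagon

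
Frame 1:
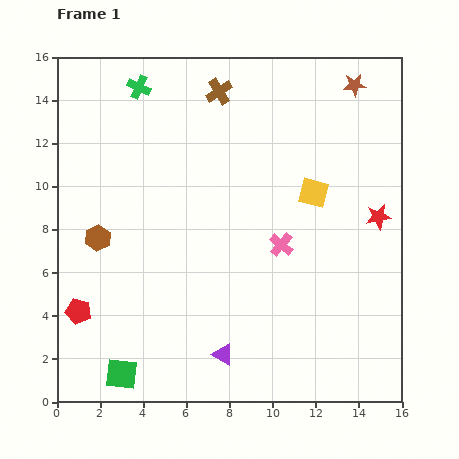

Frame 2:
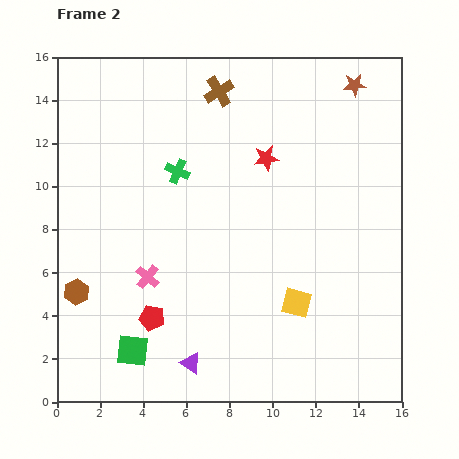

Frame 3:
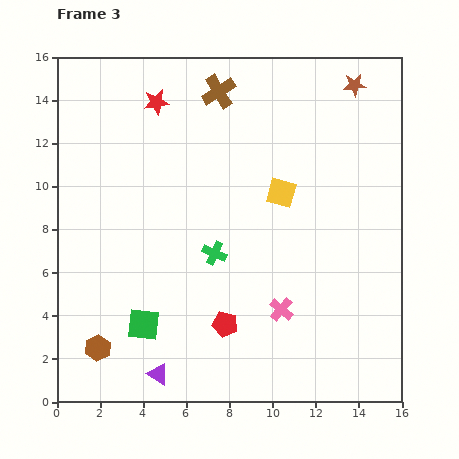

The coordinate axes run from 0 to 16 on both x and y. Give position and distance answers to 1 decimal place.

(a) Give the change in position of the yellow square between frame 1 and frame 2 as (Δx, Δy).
(-0.8, -5.1)

The yellow square was at (11.9, 9.7) in frame 1 and (11.1, 4.6) in frame 2.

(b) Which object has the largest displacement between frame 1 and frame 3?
the red star

(moved 11.6; next 8.5)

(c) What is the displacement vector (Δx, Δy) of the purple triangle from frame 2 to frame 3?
(-1.5, -0.5)

The purple triangle was at (6.2, 1.8) in frame 2 and (4.7, 1.3) in frame 3.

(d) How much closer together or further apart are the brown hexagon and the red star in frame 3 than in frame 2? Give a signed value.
+0.9

Distance in frame 2: 10.8. Distance in frame 3: 11.7.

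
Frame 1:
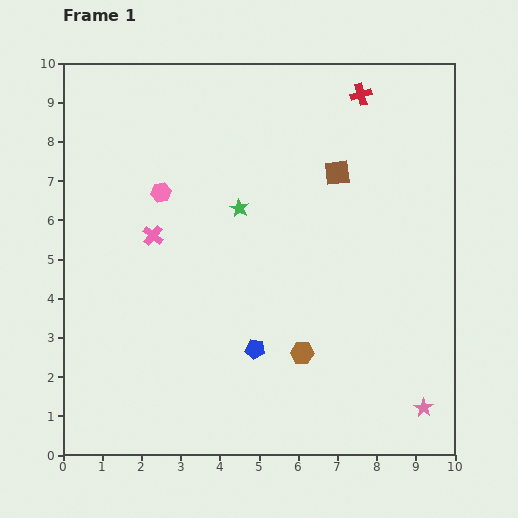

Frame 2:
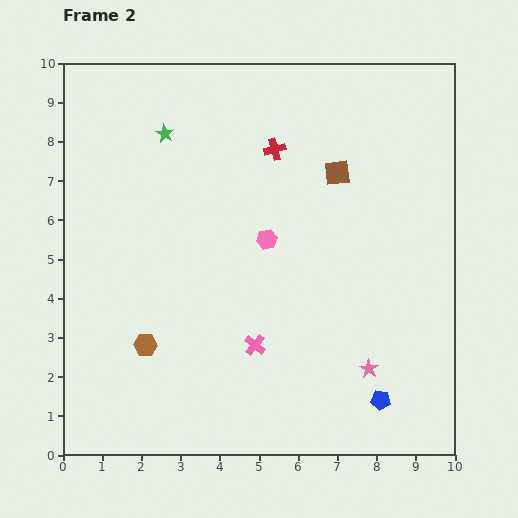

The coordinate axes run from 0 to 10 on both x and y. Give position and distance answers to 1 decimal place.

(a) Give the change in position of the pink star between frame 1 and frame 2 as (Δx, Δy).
(-1.4, 1.0)

The pink star was at (9.2, 1.2) in frame 1 and (7.8, 2.2) in frame 2.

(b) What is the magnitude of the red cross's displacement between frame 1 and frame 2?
2.6

The red cross moved from (7.6, 9.2) to (5.4, 7.8), a distance of √(2.2² + 1.4²) ≈ 2.6.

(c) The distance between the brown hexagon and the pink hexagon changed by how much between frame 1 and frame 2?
-1.4

Distance in frame 1: 5.5. Distance in frame 2: 4.1.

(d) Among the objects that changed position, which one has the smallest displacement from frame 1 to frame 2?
the pink star

(moved 1.7)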